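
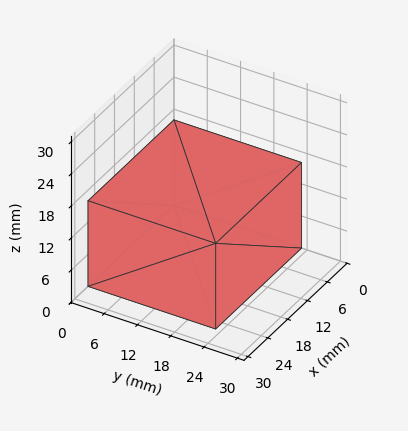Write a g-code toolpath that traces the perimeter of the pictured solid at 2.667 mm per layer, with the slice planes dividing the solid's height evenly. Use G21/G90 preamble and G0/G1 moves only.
Reading the render: the shape is a rectangular box, roughly 26 × 23 mm footprint and 16 mm tall (dimensions read to the nearest mm from the axis ticks). For the g-code, the solid's height is divided into equal slices at the stated Δz and each level perimeter traced with G1 moves after a G0 lift.

; perimeter-only toolpath
G21 ; units = mm
G90 ; absolute positioning
G28 ; home
; layer 1
G0 Z2.667
G0 X0.000 Y0.000
G1 X26.000 Y0.000
G1 X26.000 Y23.000
G1 X0.000 Y23.000
G1 X0.000 Y0.000
; layer 2
G0 Z5.333
G0 X0.000 Y0.000
G1 X26.000 Y0.000
G1 X26.000 Y23.000
G1 X0.000 Y23.000
G1 X0.000 Y0.000
; layer 3
G0 Z8.000
G0 X0.000 Y0.000
G1 X26.000 Y0.000
G1 X26.000 Y23.000
G1 X0.000 Y23.000
G1 X0.000 Y0.000
; layer 4
G0 Z10.667
G0 X0.000 Y0.000
G1 X26.000 Y0.000
G1 X26.000 Y23.000
G1 X0.000 Y23.000
G1 X0.000 Y0.000
; layer 5
G0 Z13.333
G0 X0.000 Y0.000
G1 X26.000 Y0.000
G1 X26.000 Y23.000
G1 X0.000 Y23.000
G1 X0.000 Y0.000
; layer 6
G0 Z16.000
G0 X0.000 Y0.000
G1 X26.000 Y0.000
G1 X26.000 Y23.000
G1 X0.000 Y23.000
G1 X0.000 Y0.000
M2 ; end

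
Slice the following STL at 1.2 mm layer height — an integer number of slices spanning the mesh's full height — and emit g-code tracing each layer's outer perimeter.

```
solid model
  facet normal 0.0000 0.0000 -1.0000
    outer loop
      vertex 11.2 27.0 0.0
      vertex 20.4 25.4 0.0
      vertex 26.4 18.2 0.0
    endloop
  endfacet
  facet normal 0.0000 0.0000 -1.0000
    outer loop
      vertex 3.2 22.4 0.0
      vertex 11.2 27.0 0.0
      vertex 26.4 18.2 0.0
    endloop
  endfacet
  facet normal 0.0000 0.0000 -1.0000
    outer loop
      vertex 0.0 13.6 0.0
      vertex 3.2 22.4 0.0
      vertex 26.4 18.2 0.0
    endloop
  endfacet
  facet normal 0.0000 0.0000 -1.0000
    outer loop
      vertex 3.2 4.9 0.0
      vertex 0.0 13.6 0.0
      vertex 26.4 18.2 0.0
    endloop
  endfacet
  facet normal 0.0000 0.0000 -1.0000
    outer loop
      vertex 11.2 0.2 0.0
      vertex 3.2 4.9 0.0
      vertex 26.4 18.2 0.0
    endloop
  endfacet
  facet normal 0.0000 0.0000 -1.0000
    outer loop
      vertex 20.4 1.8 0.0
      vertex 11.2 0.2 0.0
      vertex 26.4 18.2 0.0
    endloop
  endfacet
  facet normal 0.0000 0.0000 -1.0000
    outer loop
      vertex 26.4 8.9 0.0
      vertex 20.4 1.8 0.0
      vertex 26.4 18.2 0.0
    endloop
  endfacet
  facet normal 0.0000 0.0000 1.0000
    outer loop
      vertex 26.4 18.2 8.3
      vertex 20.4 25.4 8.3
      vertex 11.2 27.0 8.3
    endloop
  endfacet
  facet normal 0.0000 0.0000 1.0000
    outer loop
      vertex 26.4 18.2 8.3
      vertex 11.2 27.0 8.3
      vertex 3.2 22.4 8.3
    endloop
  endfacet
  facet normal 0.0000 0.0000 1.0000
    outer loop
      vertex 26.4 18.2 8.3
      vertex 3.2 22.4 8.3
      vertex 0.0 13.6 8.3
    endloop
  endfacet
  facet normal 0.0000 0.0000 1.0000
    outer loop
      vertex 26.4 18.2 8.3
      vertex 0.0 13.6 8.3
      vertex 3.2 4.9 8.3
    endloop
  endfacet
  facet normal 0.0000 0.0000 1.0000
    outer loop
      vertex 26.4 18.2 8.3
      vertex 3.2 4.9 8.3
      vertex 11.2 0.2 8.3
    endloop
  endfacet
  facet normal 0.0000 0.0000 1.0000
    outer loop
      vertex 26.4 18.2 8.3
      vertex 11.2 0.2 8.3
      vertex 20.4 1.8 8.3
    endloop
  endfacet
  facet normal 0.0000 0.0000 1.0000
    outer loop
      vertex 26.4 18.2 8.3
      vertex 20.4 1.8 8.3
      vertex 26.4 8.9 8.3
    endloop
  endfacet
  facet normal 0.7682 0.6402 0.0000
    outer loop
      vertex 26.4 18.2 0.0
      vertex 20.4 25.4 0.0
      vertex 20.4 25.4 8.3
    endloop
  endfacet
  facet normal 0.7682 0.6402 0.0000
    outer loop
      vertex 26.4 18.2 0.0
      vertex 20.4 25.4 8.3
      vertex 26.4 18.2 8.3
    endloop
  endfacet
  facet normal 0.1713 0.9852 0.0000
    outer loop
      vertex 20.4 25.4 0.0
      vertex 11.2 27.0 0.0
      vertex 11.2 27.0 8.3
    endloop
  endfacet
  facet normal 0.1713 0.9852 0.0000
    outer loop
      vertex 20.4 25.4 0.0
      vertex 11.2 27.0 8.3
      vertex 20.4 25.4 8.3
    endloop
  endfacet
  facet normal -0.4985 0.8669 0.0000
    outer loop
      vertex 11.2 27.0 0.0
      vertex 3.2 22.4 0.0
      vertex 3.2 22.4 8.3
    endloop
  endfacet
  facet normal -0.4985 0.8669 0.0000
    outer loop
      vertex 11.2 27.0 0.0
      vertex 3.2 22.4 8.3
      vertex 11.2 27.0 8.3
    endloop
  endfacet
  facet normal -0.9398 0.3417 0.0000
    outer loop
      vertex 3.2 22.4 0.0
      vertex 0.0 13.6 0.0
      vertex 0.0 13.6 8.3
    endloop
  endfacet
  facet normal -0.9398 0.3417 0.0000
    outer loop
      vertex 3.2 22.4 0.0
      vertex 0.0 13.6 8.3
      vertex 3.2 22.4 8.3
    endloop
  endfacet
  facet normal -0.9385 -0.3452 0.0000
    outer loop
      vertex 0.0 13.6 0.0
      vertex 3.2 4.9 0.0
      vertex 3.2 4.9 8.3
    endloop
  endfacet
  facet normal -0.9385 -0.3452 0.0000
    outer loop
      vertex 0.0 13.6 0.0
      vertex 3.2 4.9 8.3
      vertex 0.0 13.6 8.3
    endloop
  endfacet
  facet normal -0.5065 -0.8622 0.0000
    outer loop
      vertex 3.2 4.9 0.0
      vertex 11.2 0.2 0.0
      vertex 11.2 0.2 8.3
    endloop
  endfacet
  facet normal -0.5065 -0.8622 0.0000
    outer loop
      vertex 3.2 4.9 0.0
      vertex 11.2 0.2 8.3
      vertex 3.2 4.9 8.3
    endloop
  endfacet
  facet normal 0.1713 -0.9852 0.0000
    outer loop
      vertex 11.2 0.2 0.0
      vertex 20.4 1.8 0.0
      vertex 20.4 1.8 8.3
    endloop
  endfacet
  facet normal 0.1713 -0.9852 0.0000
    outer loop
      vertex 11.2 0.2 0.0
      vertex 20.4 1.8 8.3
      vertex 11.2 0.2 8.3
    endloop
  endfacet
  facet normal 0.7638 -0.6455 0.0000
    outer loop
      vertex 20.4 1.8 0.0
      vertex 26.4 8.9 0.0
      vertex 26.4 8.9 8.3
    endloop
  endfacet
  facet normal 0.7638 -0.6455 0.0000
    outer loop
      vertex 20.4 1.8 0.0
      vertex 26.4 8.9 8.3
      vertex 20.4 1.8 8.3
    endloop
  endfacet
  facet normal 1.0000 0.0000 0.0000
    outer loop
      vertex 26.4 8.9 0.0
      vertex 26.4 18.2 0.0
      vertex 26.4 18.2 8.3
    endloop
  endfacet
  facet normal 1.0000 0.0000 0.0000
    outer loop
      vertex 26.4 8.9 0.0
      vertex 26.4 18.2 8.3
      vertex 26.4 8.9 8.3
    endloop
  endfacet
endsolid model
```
; perimeter-only toolpath
G21 ; units = mm
G90 ; absolute positioning
G28 ; home
; layer 1
G0 Z1.2
G0 X26.4 Y18.2
G1 X20.4 Y25.4
G1 X11.2 Y27.0
G1 X3.2 Y22.4
G1 X0.0 Y13.6
G1 X3.2 Y4.9
G1 X11.2 Y0.2
G1 X20.4 Y1.8
G1 X26.4 Y8.9
G1 X26.4 Y18.2
; layer 2
G0 Z2.4
G0 X26.4 Y18.2
G1 X20.4 Y25.4
G1 X11.2 Y27.0
G1 X3.2 Y22.4
G1 X0.0 Y13.6
G1 X3.2 Y4.9
G1 X11.2 Y0.2
G1 X20.4 Y1.8
G1 X26.4 Y8.9
G1 X26.4 Y18.2
; layer 3
G0 Z3.6
G0 X26.4 Y18.2
G1 X20.4 Y25.4
G1 X11.2 Y27.0
G1 X3.2 Y22.4
G1 X0.0 Y13.6
G1 X3.2 Y4.9
G1 X11.2 Y0.2
G1 X20.4 Y1.8
G1 X26.4 Y8.9
G1 X26.4 Y18.2
; layer 4
G0 Z4.7
G0 X26.4 Y18.2
G1 X20.4 Y25.4
G1 X11.2 Y27.0
G1 X3.2 Y22.4
G1 X0.0 Y13.6
G1 X3.2 Y4.9
G1 X11.2 Y0.2
G1 X20.4 Y1.8
G1 X26.4 Y8.9
G1 X26.4 Y18.2
; layer 5
G0 Z5.9
G0 X26.4 Y18.2
G1 X20.4 Y25.4
G1 X11.2 Y27.0
G1 X3.2 Y22.4
G1 X0.0 Y13.6
G1 X3.2 Y4.9
G1 X11.2 Y0.2
G1 X20.4 Y1.8
G1 X26.4 Y8.9
G1 X26.4 Y18.2
; layer 6
G0 Z7.1
G0 X26.4 Y18.2
G1 X20.4 Y25.4
G1 X11.2 Y27.0
G1 X3.2 Y22.4
G1 X0.0 Y13.6
G1 X3.2 Y4.9
G1 X11.2 Y0.2
G1 X20.4 Y1.8
G1 X26.4 Y8.9
G1 X26.4 Y18.2
; layer 7
G0 Z8.3
G0 X26.4 Y18.2
G1 X20.4 Y25.4
G1 X11.2 Y27.0
G1 X3.2 Y22.4
G1 X0.0 Y13.6
G1 X3.2 Y4.9
G1 X11.2 Y0.2
G1 X20.4 Y1.8
G1 X26.4 Y8.9
G1 X26.4 Y18.2
M2 ; end

The solid is a regular 9-sided prism (a cylinder approximated with 9 flat sides), circumscribed radius ≈ 13.6 mm, height ≈ 8.3 mm. Slicing at Δz = 1.2 mm — 7 equal slices spanning the solid's height, so layer i sits at z = i·h/7 — gives 7 non-empty perimeters. Each is a 9-segment closed polygon; G0 lifts to the layer z and rapids to the start vertex, then G1 traces the edges.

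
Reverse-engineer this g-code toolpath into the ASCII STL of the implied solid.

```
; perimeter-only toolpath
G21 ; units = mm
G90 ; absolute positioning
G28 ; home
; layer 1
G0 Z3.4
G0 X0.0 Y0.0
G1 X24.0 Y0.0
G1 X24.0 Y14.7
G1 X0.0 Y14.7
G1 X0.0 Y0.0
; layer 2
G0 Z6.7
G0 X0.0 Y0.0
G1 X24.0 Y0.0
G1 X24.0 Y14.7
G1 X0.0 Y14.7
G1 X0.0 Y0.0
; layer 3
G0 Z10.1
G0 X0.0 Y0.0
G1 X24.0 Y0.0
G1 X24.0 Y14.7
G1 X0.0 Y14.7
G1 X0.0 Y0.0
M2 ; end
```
solid part
  facet normal 0.0000 0.0000 -1.0000
    outer loop
      vertex 24.0 14.7 0.0
      vertex 24.0 0.0 0.0
      vertex 0.0 0.0 0.0
    endloop
  endfacet
  facet normal 0.0000 0.0000 -1.0000
    outer loop
      vertex 0.0 14.7 0.0
      vertex 24.0 14.7 0.0
      vertex 0.0 0.0 0.0
    endloop
  endfacet
  facet normal 0.0000 0.0000 1.0000
    outer loop
      vertex 0.0 0.0 10.1
      vertex 24.0 0.0 10.1
      vertex 24.0 14.7 10.1
    endloop
  endfacet
  facet normal 0.0000 0.0000 1.0000
    outer loop
      vertex 0.0 0.0 10.1
      vertex 24.0 14.7 10.1
      vertex 0.0 14.7 10.1
    endloop
  endfacet
  facet normal 0.0000 -1.0000 0.0000
    outer loop
      vertex 0.0 0.0 0.0
      vertex 24.0 0.0 0.0
      vertex 24.0 0.0 10.1
    endloop
  endfacet
  facet normal 0.0000 -1.0000 0.0000
    outer loop
      vertex 0.0 0.0 0.0
      vertex 24.0 0.0 10.1
      vertex 0.0 0.0 10.1
    endloop
  endfacet
  facet normal 0.0000 1.0000 0.0000
    outer loop
      vertex 24.0 14.7 10.1
      vertex 24.0 14.7 0.0
      vertex 0.0 14.7 0.0
    endloop
  endfacet
  facet normal 0.0000 1.0000 0.0000
    outer loop
      vertex 0.0 14.7 10.1
      vertex 24.0 14.7 10.1
      vertex 0.0 14.7 0.0
    endloop
  endfacet
  facet normal -1.0000 0.0000 0.0000
    outer loop
      vertex 0.0 14.7 10.1
      vertex 0.0 14.7 0.0
      vertex 0.0 0.0 0.0
    endloop
  endfacet
  facet normal -1.0000 0.0000 0.0000
    outer loop
      vertex 0.0 0.0 10.1
      vertex 0.0 14.7 10.1
      vertex 0.0 0.0 0.0
    endloop
  endfacet
  facet normal 1.0000 0.0000 0.0000
    outer loop
      vertex 24.0 0.0 0.0
      vertex 24.0 14.7 0.0
      vertex 24.0 14.7 10.1
    endloop
  endfacet
  facet normal 1.0000 0.0000 0.0000
    outer loop
      vertex 24.0 0.0 0.0
      vertex 24.0 14.7 10.1
      vertex 24.0 0.0 10.1
    endloop
  endfacet
endsolid part

The G0 Z moves step by Δz≈3.4 mm. Every layer's G1 loop is the same polygon, so the solid is a straight extrusion of it from z=0 to z≈10.1. Closing with flat bottom and top caps and triangulating gives 12 facets — a rectangular box, roughly 24 × 14.7 mm footprint and 10.1 mm tall.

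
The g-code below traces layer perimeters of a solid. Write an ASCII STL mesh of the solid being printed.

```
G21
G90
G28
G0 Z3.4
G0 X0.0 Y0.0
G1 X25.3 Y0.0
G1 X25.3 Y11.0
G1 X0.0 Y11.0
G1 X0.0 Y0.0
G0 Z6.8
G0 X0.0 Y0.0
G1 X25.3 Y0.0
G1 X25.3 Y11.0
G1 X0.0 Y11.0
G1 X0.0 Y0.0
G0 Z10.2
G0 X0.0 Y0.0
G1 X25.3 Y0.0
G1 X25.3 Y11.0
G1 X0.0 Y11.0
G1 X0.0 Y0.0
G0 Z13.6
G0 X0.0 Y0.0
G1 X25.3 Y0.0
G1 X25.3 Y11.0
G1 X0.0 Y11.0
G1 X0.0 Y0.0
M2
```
solid part
  facet normal 0.0000 0.0000 -1.0000
    outer loop
      vertex 25.3 11.0 0.0
      vertex 25.3 0.0 0.0
      vertex 0.0 0.0 0.0
    endloop
  endfacet
  facet normal 0.0000 0.0000 -1.0000
    outer loop
      vertex 0.0 11.0 0.0
      vertex 25.3 11.0 0.0
      vertex 0.0 0.0 0.0
    endloop
  endfacet
  facet normal 0.0000 0.0000 1.0000
    outer loop
      vertex 0.0 0.0 13.6
      vertex 25.3 0.0 13.6
      vertex 25.3 11.0 13.6
    endloop
  endfacet
  facet normal 0.0000 0.0000 1.0000
    outer loop
      vertex 0.0 0.0 13.6
      vertex 25.3 11.0 13.6
      vertex 0.0 11.0 13.6
    endloop
  endfacet
  facet normal 0.0000 -1.0000 0.0000
    outer loop
      vertex 0.0 0.0 0.0
      vertex 25.3 0.0 0.0
      vertex 25.3 0.0 13.6
    endloop
  endfacet
  facet normal 0.0000 -1.0000 0.0000
    outer loop
      vertex 0.0 0.0 0.0
      vertex 25.3 0.0 13.6
      vertex 0.0 0.0 13.6
    endloop
  endfacet
  facet normal 0.0000 1.0000 0.0000
    outer loop
      vertex 25.3 11.0 13.6
      vertex 25.3 11.0 0.0
      vertex 0.0 11.0 0.0
    endloop
  endfacet
  facet normal 0.0000 1.0000 0.0000
    outer loop
      vertex 0.0 11.0 13.6
      vertex 25.3 11.0 13.6
      vertex 0.0 11.0 0.0
    endloop
  endfacet
  facet normal -1.0000 0.0000 0.0000
    outer loop
      vertex 0.0 11.0 13.6
      vertex 0.0 11.0 0.0
      vertex 0.0 0.0 0.0
    endloop
  endfacet
  facet normal -1.0000 0.0000 0.0000
    outer loop
      vertex 0.0 0.0 13.6
      vertex 0.0 11.0 13.6
      vertex 0.0 0.0 0.0
    endloop
  endfacet
  facet normal 1.0000 0.0000 0.0000
    outer loop
      vertex 25.3 0.0 0.0
      vertex 25.3 11.0 0.0
      vertex 25.3 11.0 13.6
    endloop
  endfacet
  facet normal 1.0000 0.0000 0.0000
    outer loop
      vertex 25.3 0.0 0.0
      vertex 25.3 11.0 13.6
      vertex 25.3 0.0 13.6
    endloop
  endfacet
endsolid part

The G0 Z moves step by Δz≈3.4 mm. Every layer's G1 loop is the same polygon, so the solid is a straight extrusion of it from z=0 to z≈13.6. Closing with flat bottom and top caps and triangulating gives 12 facets — a rectangular box, roughly 25.3 × 11 mm footprint and 13.6 mm tall.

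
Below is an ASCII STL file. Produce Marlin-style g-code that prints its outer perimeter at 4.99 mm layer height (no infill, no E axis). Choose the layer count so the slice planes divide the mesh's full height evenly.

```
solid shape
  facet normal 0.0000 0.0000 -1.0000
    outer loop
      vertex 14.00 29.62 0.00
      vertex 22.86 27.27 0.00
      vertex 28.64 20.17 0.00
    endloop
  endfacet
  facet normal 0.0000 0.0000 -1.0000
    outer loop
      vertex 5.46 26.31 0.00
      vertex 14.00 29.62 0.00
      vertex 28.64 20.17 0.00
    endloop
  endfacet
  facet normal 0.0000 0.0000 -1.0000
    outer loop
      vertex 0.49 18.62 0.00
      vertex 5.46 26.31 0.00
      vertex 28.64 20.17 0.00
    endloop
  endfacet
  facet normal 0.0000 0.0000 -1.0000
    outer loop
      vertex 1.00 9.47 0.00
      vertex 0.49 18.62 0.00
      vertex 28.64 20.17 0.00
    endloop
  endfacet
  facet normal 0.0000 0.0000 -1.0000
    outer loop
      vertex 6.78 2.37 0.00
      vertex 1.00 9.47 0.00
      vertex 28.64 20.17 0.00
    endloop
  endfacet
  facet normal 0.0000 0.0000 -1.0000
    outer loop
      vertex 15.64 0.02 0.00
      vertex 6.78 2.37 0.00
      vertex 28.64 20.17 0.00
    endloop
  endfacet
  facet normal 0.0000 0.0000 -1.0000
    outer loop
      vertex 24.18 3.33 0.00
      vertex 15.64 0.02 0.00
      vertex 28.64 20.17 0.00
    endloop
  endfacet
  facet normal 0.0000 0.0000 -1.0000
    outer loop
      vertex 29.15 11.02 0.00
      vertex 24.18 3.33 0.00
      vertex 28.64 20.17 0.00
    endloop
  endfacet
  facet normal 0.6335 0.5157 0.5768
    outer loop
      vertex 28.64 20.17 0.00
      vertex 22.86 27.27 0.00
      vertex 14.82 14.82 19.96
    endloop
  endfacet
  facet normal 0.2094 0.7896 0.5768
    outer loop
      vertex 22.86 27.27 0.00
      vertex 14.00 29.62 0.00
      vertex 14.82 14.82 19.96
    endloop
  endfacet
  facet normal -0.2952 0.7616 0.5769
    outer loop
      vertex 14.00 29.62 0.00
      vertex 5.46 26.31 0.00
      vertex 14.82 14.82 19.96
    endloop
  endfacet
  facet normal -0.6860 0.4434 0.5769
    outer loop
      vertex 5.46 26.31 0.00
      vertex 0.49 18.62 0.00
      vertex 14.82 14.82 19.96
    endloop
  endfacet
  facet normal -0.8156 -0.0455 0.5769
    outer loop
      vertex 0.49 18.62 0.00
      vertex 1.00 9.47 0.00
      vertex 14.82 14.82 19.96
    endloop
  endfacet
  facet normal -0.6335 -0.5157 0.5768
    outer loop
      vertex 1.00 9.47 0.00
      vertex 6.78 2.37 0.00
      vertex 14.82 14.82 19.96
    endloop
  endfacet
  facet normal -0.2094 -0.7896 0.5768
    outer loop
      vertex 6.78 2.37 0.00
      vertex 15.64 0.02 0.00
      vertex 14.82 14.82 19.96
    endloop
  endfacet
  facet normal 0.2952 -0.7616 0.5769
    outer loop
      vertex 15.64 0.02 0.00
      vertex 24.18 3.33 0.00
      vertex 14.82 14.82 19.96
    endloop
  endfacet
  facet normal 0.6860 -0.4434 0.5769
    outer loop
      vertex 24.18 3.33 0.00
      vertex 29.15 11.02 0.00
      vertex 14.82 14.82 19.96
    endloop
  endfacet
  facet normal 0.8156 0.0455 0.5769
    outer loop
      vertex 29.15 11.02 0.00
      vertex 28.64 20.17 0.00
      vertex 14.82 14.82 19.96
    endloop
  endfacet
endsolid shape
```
; perimeter-only toolpath
G21 ; units = mm
G90 ; absolute positioning
G28 ; home
; layer 1
G0 Z4.99
G0 X25.19 Y18.83
G1 X20.85 Y24.16
G1 X14.21 Y25.92
G1 X7.80 Y23.44
G1 X4.07 Y17.67
G1 X4.46 Y10.81
G1 X8.79 Y5.48
G1 X15.44 Y3.72
G1 X21.84 Y6.20
G1 X25.57 Y11.97
G1 X25.19 Y18.83
; layer 2
G0 Z9.98
G0 X21.73 Y17.50
G1 X18.84 Y21.05
G1 X14.41 Y22.22
G1 X10.14 Y20.56
G1 X7.66 Y16.72
G1 X7.91 Y12.14
G1 X10.80 Y8.60
G1 X15.23 Y7.42
G1 X19.50 Y9.07
G1 X21.98 Y12.92
G1 X21.73 Y17.50
; layer 3
G0 Z14.97
G0 X18.27 Y16.16
G1 X16.83 Y17.93
G1 X14.62 Y18.52
G1 X12.48 Y17.69
G1 X11.24 Y15.77
G1 X11.37 Y13.48
G1 X12.81 Y11.71
G1 X15.03 Y11.12
G1 X17.16 Y11.95
G1 X18.40 Y13.87
G1 X18.27 Y16.16
M2 ; end

The solid is a regular 10-sided pyramid, base circumscribed radius ≈ 14.8 mm, apex at z ≈ 20 mm. Slicing at Δz = 4.99 mm — 4 equal slices spanning the solid's height, so layer i sits at z = i·h/4 — gives 3 non-empty perimeters. Each is a 10-segment closed polygon; G0 lifts to the layer z and rapids to the start vertex, then G1 traces the edges. The cross-section shrinks linearly with z (the slice at the apex is degenerate and omitted).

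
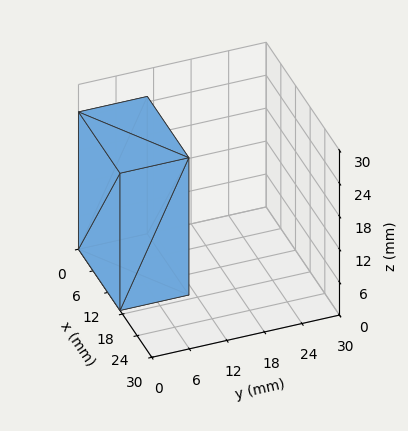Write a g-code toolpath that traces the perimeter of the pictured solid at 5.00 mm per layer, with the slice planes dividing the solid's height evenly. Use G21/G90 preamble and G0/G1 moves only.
Reading the render: the shape is a rectangular box, roughly 17 × 11 mm footprint and 25 mm tall (dimensions read to the nearest mm from the axis ticks). For the g-code, the solid's height is divided into equal slices at the stated Δz and each level perimeter traced with G1 moves after a G0 lift.

; perimeter-only toolpath
G21 ; units = mm
G90 ; absolute positioning
G28 ; home
; layer 1
G0 Z5.00
G0 X0.00 Y0.00
G1 X17.00 Y0.00
G1 X17.00 Y11.00
G1 X0.00 Y11.00
G1 X0.00 Y0.00
; layer 2
G0 Z10.00
G0 X0.00 Y0.00
G1 X17.00 Y0.00
G1 X17.00 Y11.00
G1 X0.00 Y11.00
G1 X0.00 Y0.00
; layer 3
G0 Z15.00
G0 X0.00 Y0.00
G1 X17.00 Y0.00
G1 X17.00 Y11.00
G1 X0.00 Y11.00
G1 X0.00 Y0.00
; layer 4
G0 Z20.00
G0 X0.00 Y0.00
G1 X17.00 Y0.00
G1 X17.00 Y11.00
G1 X0.00 Y11.00
G1 X0.00 Y0.00
; layer 5
G0 Z25.00
G0 X0.00 Y0.00
G1 X17.00 Y0.00
G1 X17.00 Y11.00
G1 X0.00 Y11.00
G1 X0.00 Y0.00
M2 ; end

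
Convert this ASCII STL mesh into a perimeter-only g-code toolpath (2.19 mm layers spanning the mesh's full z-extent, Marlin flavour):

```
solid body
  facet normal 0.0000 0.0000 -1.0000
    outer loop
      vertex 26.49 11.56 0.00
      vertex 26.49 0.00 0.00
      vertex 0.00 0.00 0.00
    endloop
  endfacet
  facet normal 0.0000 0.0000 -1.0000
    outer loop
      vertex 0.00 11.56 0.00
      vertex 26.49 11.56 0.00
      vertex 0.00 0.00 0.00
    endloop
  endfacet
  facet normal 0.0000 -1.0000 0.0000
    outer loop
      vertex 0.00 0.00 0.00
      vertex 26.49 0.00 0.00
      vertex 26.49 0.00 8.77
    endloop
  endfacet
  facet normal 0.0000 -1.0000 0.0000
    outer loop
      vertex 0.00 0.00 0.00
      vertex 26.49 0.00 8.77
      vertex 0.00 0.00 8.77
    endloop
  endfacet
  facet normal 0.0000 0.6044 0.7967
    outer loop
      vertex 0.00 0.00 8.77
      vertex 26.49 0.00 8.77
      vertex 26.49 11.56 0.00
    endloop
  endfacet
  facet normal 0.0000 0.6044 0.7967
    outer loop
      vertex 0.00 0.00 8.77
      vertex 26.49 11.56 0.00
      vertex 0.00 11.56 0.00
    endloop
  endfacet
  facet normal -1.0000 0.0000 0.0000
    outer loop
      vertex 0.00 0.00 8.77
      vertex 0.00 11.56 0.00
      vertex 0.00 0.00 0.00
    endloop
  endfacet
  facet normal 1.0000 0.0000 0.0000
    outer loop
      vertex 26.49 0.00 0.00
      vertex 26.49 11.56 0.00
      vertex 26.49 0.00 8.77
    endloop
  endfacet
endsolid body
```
; perimeter-only toolpath
G21 ; units = mm
G90 ; absolute positioning
G28 ; home
; layer 1
G0 Z2.19
G0 X0.00 Y0.00
G1 X26.49 Y0.00
G1 X26.49 Y8.67
G1 X0.00 Y8.67
G1 X0.00 Y0.00
; layer 2
G0 Z4.38
G0 X0.00 Y0.00
G1 X26.49 Y0.00
G1 X26.49 Y5.78
G1 X0.00 Y5.78
G1 X0.00 Y0.00
; layer 3
G0 Z6.58
G0 X0.00 Y0.00
G1 X26.49 Y0.00
G1 X26.49 Y2.89
G1 X0.00 Y2.89
G1 X0.00 Y0.00
M2 ; end

The solid is a wedge (ramp): 26.5 × 11.6 mm base, rising to 8.77 mm along the y=0 edge and sloping linearly to z=0 at y=11.6. Slicing at Δz = 2.19 mm — 4 equal slices spanning the solid's height, so layer i sits at z = i·h/4 — gives 3 non-empty perimeters. Each is a 4-segment closed polygon; G0 lifts to the layer z and rapids to the start vertex, then G1 traces the edges. The cross-section shrinks linearly with z (the slice at the apex is degenerate and omitted).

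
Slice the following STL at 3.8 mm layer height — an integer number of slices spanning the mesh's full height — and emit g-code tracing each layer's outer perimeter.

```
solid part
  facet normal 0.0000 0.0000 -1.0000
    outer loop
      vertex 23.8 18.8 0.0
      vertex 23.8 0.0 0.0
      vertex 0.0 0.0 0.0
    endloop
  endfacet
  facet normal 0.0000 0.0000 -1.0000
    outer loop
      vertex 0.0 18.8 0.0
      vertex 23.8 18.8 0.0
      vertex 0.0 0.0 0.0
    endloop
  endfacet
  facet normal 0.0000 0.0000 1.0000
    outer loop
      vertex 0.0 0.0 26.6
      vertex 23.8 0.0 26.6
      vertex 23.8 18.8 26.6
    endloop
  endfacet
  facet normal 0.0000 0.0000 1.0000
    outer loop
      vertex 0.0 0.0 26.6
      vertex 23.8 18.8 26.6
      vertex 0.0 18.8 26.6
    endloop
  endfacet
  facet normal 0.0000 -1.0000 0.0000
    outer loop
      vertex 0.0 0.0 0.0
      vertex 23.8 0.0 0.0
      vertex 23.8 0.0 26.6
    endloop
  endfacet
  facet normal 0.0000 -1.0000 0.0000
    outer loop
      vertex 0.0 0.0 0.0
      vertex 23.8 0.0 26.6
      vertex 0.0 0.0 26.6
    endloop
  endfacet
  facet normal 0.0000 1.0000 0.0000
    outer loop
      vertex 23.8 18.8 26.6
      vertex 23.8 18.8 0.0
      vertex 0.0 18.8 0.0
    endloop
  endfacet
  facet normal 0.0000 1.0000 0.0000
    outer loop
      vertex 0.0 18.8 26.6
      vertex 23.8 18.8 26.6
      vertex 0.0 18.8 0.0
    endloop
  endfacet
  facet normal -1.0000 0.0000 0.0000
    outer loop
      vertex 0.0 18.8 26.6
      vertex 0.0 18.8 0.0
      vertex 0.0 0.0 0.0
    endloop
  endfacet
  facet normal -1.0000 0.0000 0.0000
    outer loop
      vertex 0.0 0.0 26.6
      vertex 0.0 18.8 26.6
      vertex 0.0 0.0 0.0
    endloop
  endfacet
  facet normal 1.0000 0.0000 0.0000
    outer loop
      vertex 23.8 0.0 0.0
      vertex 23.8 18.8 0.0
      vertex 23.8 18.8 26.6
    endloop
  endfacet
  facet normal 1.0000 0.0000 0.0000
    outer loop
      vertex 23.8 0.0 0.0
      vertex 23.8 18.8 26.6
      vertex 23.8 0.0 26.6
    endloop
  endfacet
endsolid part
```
; perimeter-only toolpath
G21 ; units = mm
G90 ; absolute positioning
G28 ; home
; layer 1
G0 Z3.8
G0 X0.0 Y0.0
G1 X23.8 Y0.0
G1 X23.8 Y18.8
G1 X0.0 Y18.8
G1 X0.0 Y0.0
; layer 2
G0 Z7.6
G0 X0.0 Y0.0
G1 X23.8 Y0.0
G1 X23.8 Y18.8
G1 X0.0 Y18.8
G1 X0.0 Y0.0
; layer 3
G0 Z11.4
G0 X0.0 Y0.0
G1 X23.8 Y0.0
G1 X23.8 Y18.8
G1 X0.0 Y18.8
G1 X0.0 Y0.0
; layer 4
G0 Z15.2
G0 X0.0 Y0.0
G1 X23.8 Y0.0
G1 X23.8 Y18.8
G1 X0.0 Y18.8
G1 X0.0 Y0.0
; layer 5
G0 Z19.0
G0 X0.0 Y0.0
G1 X23.8 Y0.0
G1 X23.8 Y18.8
G1 X0.0 Y18.8
G1 X0.0 Y0.0
; layer 6
G0 Z22.8
G0 X0.0 Y0.0
G1 X23.8 Y0.0
G1 X23.8 Y18.8
G1 X0.0 Y18.8
G1 X0.0 Y0.0
; layer 7
G0 Z26.6
G0 X0.0 Y0.0
G1 X23.8 Y0.0
G1 X23.8 Y18.8
G1 X0.0 Y18.8
G1 X0.0 Y0.0
M2 ; end

The solid is a rectangular box, roughly 23.8 × 18.8 mm footprint and 26.6 mm tall. Slicing at Δz = 3.8 mm — 7 equal slices spanning the solid's height, so layer i sits at z = i·h/7 — gives 7 non-empty perimeters. Each is a 4-segment closed polygon; G0 lifts to the layer z and rapids to the start vertex, then G1 traces the edges.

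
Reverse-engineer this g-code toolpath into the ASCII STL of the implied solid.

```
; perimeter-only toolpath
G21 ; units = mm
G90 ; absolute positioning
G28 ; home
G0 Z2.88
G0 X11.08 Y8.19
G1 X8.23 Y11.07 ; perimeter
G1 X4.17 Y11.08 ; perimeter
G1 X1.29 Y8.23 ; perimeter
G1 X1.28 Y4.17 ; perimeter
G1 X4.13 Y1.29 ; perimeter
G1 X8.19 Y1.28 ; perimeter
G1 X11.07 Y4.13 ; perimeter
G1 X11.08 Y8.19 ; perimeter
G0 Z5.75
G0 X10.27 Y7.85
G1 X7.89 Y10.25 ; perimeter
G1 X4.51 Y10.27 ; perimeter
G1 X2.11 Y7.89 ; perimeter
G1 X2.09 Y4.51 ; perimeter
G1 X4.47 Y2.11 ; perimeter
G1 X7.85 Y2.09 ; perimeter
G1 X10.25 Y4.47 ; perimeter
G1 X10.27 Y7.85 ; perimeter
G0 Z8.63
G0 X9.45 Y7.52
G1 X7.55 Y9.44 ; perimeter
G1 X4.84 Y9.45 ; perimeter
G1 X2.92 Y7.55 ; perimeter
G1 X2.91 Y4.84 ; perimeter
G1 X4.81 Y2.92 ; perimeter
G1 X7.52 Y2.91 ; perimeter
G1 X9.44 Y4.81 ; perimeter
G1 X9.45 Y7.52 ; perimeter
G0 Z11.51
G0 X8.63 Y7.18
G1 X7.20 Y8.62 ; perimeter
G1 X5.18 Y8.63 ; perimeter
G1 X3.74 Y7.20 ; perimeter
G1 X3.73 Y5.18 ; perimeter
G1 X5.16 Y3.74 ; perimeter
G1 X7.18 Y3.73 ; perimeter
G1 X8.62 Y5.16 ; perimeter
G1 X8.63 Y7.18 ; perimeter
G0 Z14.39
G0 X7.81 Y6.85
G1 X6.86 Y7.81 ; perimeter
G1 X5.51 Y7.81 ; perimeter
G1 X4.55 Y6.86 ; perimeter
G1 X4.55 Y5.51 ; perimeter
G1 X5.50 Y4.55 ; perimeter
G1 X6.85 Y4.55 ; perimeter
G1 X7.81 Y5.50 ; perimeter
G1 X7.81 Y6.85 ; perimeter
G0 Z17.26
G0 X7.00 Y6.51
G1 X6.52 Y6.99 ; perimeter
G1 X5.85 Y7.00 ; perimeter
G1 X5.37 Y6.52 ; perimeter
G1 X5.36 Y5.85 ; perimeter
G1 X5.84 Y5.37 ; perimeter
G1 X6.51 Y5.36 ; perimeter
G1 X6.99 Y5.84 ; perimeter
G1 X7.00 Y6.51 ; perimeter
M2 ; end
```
solid part
  facet normal 0.0000 0.0000 -1.0000
    outer loop
      vertex 3.84 11.90 0.00
      vertex 8.57 11.88 0.00
      vertex 11.90 8.52 0.00
    endloop
  endfacet
  facet normal 0.0000 0.0000 -1.0000
    outer loop
      vertex 0.48 8.57 0.00
      vertex 3.84 11.90 0.00
      vertex 11.90 8.52 0.00
    endloop
  endfacet
  facet normal 0.0000 0.0000 -1.0000
    outer loop
      vertex 0.46 3.84 0.00
      vertex 0.48 8.57 0.00
      vertex 11.90 8.52 0.00
    endloop
  endfacet
  facet normal 0.0000 0.0000 -1.0000
    outer loop
      vertex 3.79 0.48 0.00
      vertex 0.46 3.84 0.00
      vertex 11.90 8.52 0.00
    endloop
  endfacet
  facet normal 0.0000 0.0000 -1.0000
    outer loop
      vertex 8.52 0.46 0.00
      vertex 3.79 0.48 0.00
      vertex 11.90 8.52 0.00
    endloop
  endfacet
  facet normal 0.0000 0.0000 -1.0000
    outer loop
      vertex 11.88 3.79 0.00
      vertex 8.52 0.46 0.00
      vertex 11.90 8.52 0.00
    endloop
  endfacet
  facet normal 0.6833 0.6772 0.2728
    outer loop
      vertex 11.90 8.52 0.00
      vertex 8.57 11.88 0.00
      vertex 6.18 6.18 20.14
    endloop
  endfacet
  facet normal 0.0041 0.9621 0.2728
    outer loop
      vertex 8.57 11.88 0.00
      vertex 3.84 11.90 0.00
      vertex 6.18 6.18 20.14
    endloop
  endfacet
  facet normal -0.6772 0.6833 0.2728
    outer loop
      vertex 3.84 11.90 0.00
      vertex 0.48 8.57 0.00
      vertex 6.18 6.18 20.14
    endloop
  endfacet
  facet normal -0.9621 0.0041 0.2728
    outer loop
      vertex 0.48 8.57 0.00
      vertex 0.46 3.84 0.00
      vertex 6.18 6.18 20.14
    endloop
  endfacet
  facet normal -0.6833 -0.6772 0.2728
    outer loop
      vertex 0.46 3.84 0.00
      vertex 3.79 0.48 0.00
      vertex 6.18 6.18 20.14
    endloop
  endfacet
  facet normal -0.0041 -0.9621 0.2728
    outer loop
      vertex 3.79 0.48 0.00
      vertex 8.52 0.46 0.00
      vertex 6.18 6.18 20.14
    endloop
  endfacet
  facet normal 0.6772 -0.6833 0.2728
    outer loop
      vertex 8.52 0.46 0.00
      vertex 11.88 3.79 0.00
      vertex 6.18 6.18 20.14
    endloop
  endfacet
  facet normal 0.9621 -0.0041 0.2728
    outer loop
      vertex 11.88 3.79 0.00
      vertex 11.90 8.52 0.00
      vertex 6.18 6.18 20.14
    endloop
  endfacet
endsolid part

The G0 Z moves step by Δz≈2.88 mm. The G1 loops shrink linearly with z, so the solid tapers from its base footprint up to z≈20.1. Closing with a flat bottom cap and the tapered top and triangulating gives 14 facets — a regular 8-sided pyramid, base circumscribed radius ≈ 6.18 mm, apex at z ≈ 20.1 mm.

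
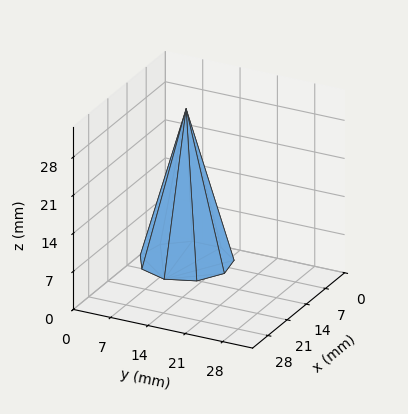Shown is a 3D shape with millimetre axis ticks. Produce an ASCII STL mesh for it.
Reading the render: the shape is a regular 9-sided pyramid, base circumscribed radius ≈ 8 mm, apex at z ≈ 28 mm (dimensions read to the nearest mm from the axis ticks). For the STL, each face is triangulated and given an outward normal.

solid part
  facet normal 0.0000 0.0000 -1.0000
    outer loop
      vertex 9.389 15.878 0.000
      vertex 14.128 13.142 0.000
      vertex 16.000 8.000 0.000
    endloop
  endfacet
  facet normal 0.0000 0.0000 -1.0000
    outer loop
      vertex 4.000 14.928 0.000
      vertex 9.389 15.878 0.000
      vertex 16.000 8.000 0.000
    endloop
  endfacet
  facet normal 0.0000 0.0000 -1.0000
    outer loop
      vertex 0.482 10.736 0.000
      vertex 4.000 14.928 0.000
      vertex 16.000 8.000 0.000
    endloop
  endfacet
  facet normal 0.0000 0.0000 -1.0000
    outer loop
      vertex 0.482 5.264 0.000
      vertex 0.482 10.736 0.000
      vertex 16.000 8.000 0.000
    endloop
  endfacet
  facet normal 0.0000 0.0000 -1.0000
    outer loop
      vertex 4.000 1.072 0.000
      vertex 0.482 5.264 0.000
      vertex 16.000 8.000 0.000
    endloop
  endfacet
  facet normal 0.0000 0.0000 -1.0000
    outer loop
      vertex 9.389 0.122 0.000
      vertex 4.000 1.072 0.000
      vertex 16.000 8.000 0.000
    endloop
  endfacet
  facet normal 0.0000 0.0000 -1.0000
    outer loop
      vertex 14.128 2.858 0.000
      vertex 9.389 0.122 0.000
      vertex 16.000 8.000 0.000
    endloop
  endfacet
  facet normal 0.9075 0.3304 0.2593
    outer loop
      vertex 16.000 8.000 0.000
      vertex 14.128 13.142 0.000
      vertex 8.000 8.000 28.000
    endloop
  endfacet
  facet normal 0.4829 0.8364 0.2593
    outer loop
      vertex 14.128 13.142 0.000
      vertex 9.389 15.878 0.000
      vertex 8.000 8.000 28.000
    endloop
  endfacet
  facet normal -0.1677 0.9511 0.2593
    outer loop
      vertex 9.389 15.878 0.000
      vertex 4.000 14.928 0.000
      vertex 8.000 8.000 28.000
    endloop
  endfacet
  facet normal -0.7398 0.6209 0.2593
    outer loop
      vertex 4.000 14.928 0.000
      vertex 0.482 10.736 0.000
      vertex 8.000 8.000 28.000
    endloop
  endfacet
  facet normal -0.9658 0.0000 0.2593
    outer loop
      vertex 0.482 10.736 0.000
      vertex 0.482 5.264 0.000
      vertex 8.000 8.000 28.000
    endloop
  endfacet
  facet normal -0.7398 -0.6209 0.2593
    outer loop
      vertex 0.482 5.264 0.000
      vertex 4.000 1.072 0.000
      vertex 8.000 8.000 28.000
    endloop
  endfacet
  facet normal -0.1677 -0.9511 0.2593
    outer loop
      vertex 4.000 1.072 0.000
      vertex 9.389 0.122 0.000
      vertex 8.000 8.000 28.000
    endloop
  endfacet
  facet normal 0.4829 -0.8364 0.2593
    outer loop
      vertex 9.389 0.122 0.000
      vertex 14.128 2.858 0.000
      vertex 8.000 8.000 28.000
    endloop
  endfacet
  facet normal 0.9075 -0.3304 0.2593
    outer loop
      vertex 14.128 2.858 0.000
      vertex 16.000 8.000 0.000
      vertex 8.000 8.000 28.000
    endloop
  endfacet
endsolid part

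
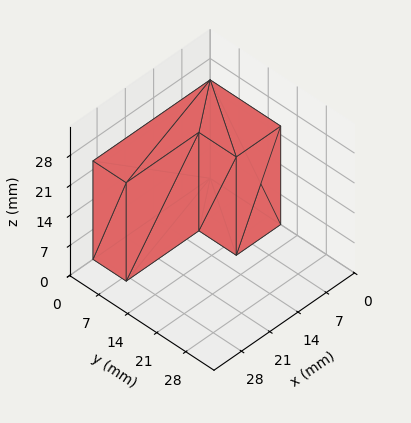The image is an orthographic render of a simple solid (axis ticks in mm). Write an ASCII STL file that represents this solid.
Reading the render: the shape is an L-shaped prism: outer 29 × 17 mm, arm thicknesses ≈ 8 mm (horizontal) and 11 mm (vertical), extruded 23 mm in z (dimensions read to the nearest mm from the axis ticks). For the STL, each face is triangulated and given an outward normal.

solid part
  facet normal 0.0000 0.0000 -1.0000
    outer loop
      vertex 29.00 8.00 0.00
      vertex 29.00 0.00 0.00
      vertex 0.00 0.00 0.00
    endloop
  endfacet
  facet normal 0.0000 0.0000 -1.0000
    outer loop
      vertex 11.00 8.00 0.00
      vertex 29.00 8.00 0.00
      vertex 0.00 0.00 0.00
    endloop
  endfacet
  facet normal 0.0000 0.0000 -1.0000
    outer loop
      vertex 11.00 17.00 0.00
      vertex 11.00 8.00 0.00
      vertex 0.00 0.00 0.00
    endloop
  endfacet
  facet normal 0.0000 0.0000 -1.0000
    outer loop
      vertex 0.00 17.00 0.00
      vertex 11.00 17.00 0.00
      vertex 0.00 0.00 0.00
    endloop
  endfacet
  facet normal 0.0000 0.0000 1.0000
    outer loop
      vertex 0.00 0.00 23.00
      vertex 29.00 0.00 23.00
      vertex 29.00 8.00 23.00
    endloop
  endfacet
  facet normal 0.0000 0.0000 1.0000
    outer loop
      vertex 0.00 0.00 23.00
      vertex 29.00 8.00 23.00
      vertex 11.00 8.00 23.00
    endloop
  endfacet
  facet normal 0.0000 0.0000 1.0000
    outer loop
      vertex 0.00 0.00 23.00
      vertex 11.00 8.00 23.00
      vertex 11.00 17.00 23.00
    endloop
  endfacet
  facet normal 0.0000 0.0000 1.0000
    outer loop
      vertex 0.00 0.00 23.00
      vertex 11.00 17.00 23.00
      vertex 0.00 17.00 23.00
    endloop
  endfacet
  facet normal 0.0000 -1.0000 0.0000
    outer loop
      vertex 0.00 0.00 0.00
      vertex 29.00 0.00 0.00
      vertex 29.00 0.00 23.00
    endloop
  endfacet
  facet normal 0.0000 -1.0000 0.0000
    outer loop
      vertex 0.00 0.00 0.00
      vertex 29.00 0.00 23.00
      vertex 0.00 0.00 23.00
    endloop
  endfacet
  facet normal 1.0000 0.0000 0.0000
    outer loop
      vertex 29.00 0.00 0.00
      vertex 29.00 8.00 0.00
      vertex 29.00 8.00 23.00
    endloop
  endfacet
  facet normal 1.0000 0.0000 0.0000
    outer loop
      vertex 29.00 0.00 0.00
      vertex 29.00 8.00 23.00
      vertex 29.00 0.00 23.00
    endloop
  endfacet
  facet normal 0.0000 1.0000 0.0000
    outer loop
      vertex 29.00 8.00 0.00
      vertex 11.00 8.00 0.00
      vertex 11.00 8.00 23.00
    endloop
  endfacet
  facet normal 0.0000 1.0000 0.0000
    outer loop
      vertex 29.00 8.00 0.00
      vertex 11.00 8.00 23.00
      vertex 29.00 8.00 23.00
    endloop
  endfacet
  facet normal 1.0000 0.0000 0.0000
    outer loop
      vertex 11.00 8.00 0.00
      vertex 11.00 17.00 0.00
      vertex 11.00 17.00 23.00
    endloop
  endfacet
  facet normal 1.0000 0.0000 0.0000
    outer loop
      vertex 11.00 8.00 0.00
      vertex 11.00 17.00 23.00
      vertex 11.00 8.00 23.00
    endloop
  endfacet
  facet normal 0.0000 1.0000 0.0000
    outer loop
      vertex 11.00 17.00 0.00
      vertex 0.00 17.00 0.00
      vertex 0.00 17.00 23.00
    endloop
  endfacet
  facet normal 0.0000 1.0000 0.0000
    outer loop
      vertex 11.00 17.00 0.00
      vertex 0.00 17.00 23.00
      vertex 11.00 17.00 23.00
    endloop
  endfacet
  facet normal -1.0000 0.0000 0.0000
    outer loop
      vertex 0.00 17.00 0.00
      vertex 0.00 0.00 0.00
      vertex 0.00 0.00 23.00
    endloop
  endfacet
  facet normal -1.0000 0.0000 0.0000
    outer loop
      vertex 0.00 17.00 0.00
      vertex 0.00 0.00 23.00
      vertex 0.00 17.00 23.00
    endloop
  endfacet
endsolid part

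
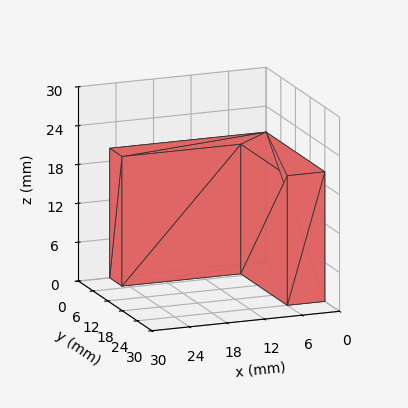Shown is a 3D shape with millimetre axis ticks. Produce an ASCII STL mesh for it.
Reading the render: the shape is an L-shaped prism: outer 25 × 24 mm, arm thicknesses ≈ 5 mm (horizontal) and 6 mm (vertical), extruded 20 mm in z (dimensions read to the nearest mm from the axis ticks). For the STL, each face is triangulated and given an outward normal.

solid part
  facet normal 0.0000 0.0000 -1.0000
    outer loop
      vertex 25.00 5.00 0.00
      vertex 25.00 0.00 0.00
      vertex 0.00 0.00 0.00
    endloop
  endfacet
  facet normal 0.0000 0.0000 -1.0000
    outer loop
      vertex 6.00 5.00 0.00
      vertex 25.00 5.00 0.00
      vertex 0.00 0.00 0.00
    endloop
  endfacet
  facet normal 0.0000 0.0000 -1.0000
    outer loop
      vertex 6.00 24.00 0.00
      vertex 6.00 5.00 0.00
      vertex 0.00 0.00 0.00
    endloop
  endfacet
  facet normal 0.0000 0.0000 -1.0000
    outer loop
      vertex 0.00 24.00 0.00
      vertex 6.00 24.00 0.00
      vertex 0.00 0.00 0.00
    endloop
  endfacet
  facet normal 0.0000 0.0000 1.0000
    outer loop
      vertex 0.00 0.00 20.00
      vertex 25.00 0.00 20.00
      vertex 25.00 5.00 20.00
    endloop
  endfacet
  facet normal 0.0000 0.0000 1.0000
    outer loop
      vertex 0.00 0.00 20.00
      vertex 25.00 5.00 20.00
      vertex 6.00 5.00 20.00
    endloop
  endfacet
  facet normal 0.0000 0.0000 1.0000
    outer loop
      vertex 0.00 0.00 20.00
      vertex 6.00 5.00 20.00
      vertex 6.00 24.00 20.00
    endloop
  endfacet
  facet normal 0.0000 0.0000 1.0000
    outer loop
      vertex 0.00 0.00 20.00
      vertex 6.00 24.00 20.00
      vertex 0.00 24.00 20.00
    endloop
  endfacet
  facet normal 0.0000 -1.0000 0.0000
    outer loop
      vertex 0.00 0.00 0.00
      vertex 25.00 0.00 0.00
      vertex 25.00 0.00 20.00
    endloop
  endfacet
  facet normal 0.0000 -1.0000 0.0000
    outer loop
      vertex 0.00 0.00 0.00
      vertex 25.00 0.00 20.00
      vertex 0.00 0.00 20.00
    endloop
  endfacet
  facet normal 1.0000 0.0000 0.0000
    outer loop
      vertex 25.00 0.00 0.00
      vertex 25.00 5.00 0.00
      vertex 25.00 5.00 20.00
    endloop
  endfacet
  facet normal 1.0000 0.0000 0.0000
    outer loop
      vertex 25.00 0.00 0.00
      vertex 25.00 5.00 20.00
      vertex 25.00 0.00 20.00
    endloop
  endfacet
  facet normal 0.0000 1.0000 0.0000
    outer loop
      vertex 25.00 5.00 0.00
      vertex 6.00 5.00 0.00
      vertex 6.00 5.00 20.00
    endloop
  endfacet
  facet normal 0.0000 1.0000 0.0000
    outer loop
      vertex 25.00 5.00 0.00
      vertex 6.00 5.00 20.00
      vertex 25.00 5.00 20.00
    endloop
  endfacet
  facet normal 1.0000 0.0000 0.0000
    outer loop
      vertex 6.00 5.00 0.00
      vertex 6.00 24.00 0.00
      vertex 6.00 24.00 20.00
    endloop
  endfacet
  facet normal 1.0000 0.0000 0.0000
    outer loop
      vertex 6.00 5.00 0.00
      vertex 6.00 24.00 20.00
      vertex 6.00 5.00 20.00
    endloop
  endfacet
  facet normal 0.0000 1.0000 0.0000
    outer loop
      vertex 6.00 24.00 0.00
      vertex 0.00 24.00 0.00
      vertex 0.00 24.00 20.00
    endloop
  endfacet
  facet normal 0.0000 1.0000 0.0000
    outer loop
      vertex 6.00 24.00 0.00
      vertex 0.00 24.00 20.00
      vertex 6.00 24.00 20.00
    endloop
  endfacet
  facet normal -1.0000 0.0000 0.0000
    outer loop
      vertex 0.00 24.00 0.00
      vertex 0.00 0.00 0.00
      vertex 0.00 0.00 20.00
    endloop
  endfacet
  facet normal -1.0000 0.0000 0.0000
    outer loop
      vertex 0.00 24.00 0.00
      vertex 0.00 0.00 20.00
      vertex 0.00 24.00 20.00
    endloop
  endfacet
endsolid part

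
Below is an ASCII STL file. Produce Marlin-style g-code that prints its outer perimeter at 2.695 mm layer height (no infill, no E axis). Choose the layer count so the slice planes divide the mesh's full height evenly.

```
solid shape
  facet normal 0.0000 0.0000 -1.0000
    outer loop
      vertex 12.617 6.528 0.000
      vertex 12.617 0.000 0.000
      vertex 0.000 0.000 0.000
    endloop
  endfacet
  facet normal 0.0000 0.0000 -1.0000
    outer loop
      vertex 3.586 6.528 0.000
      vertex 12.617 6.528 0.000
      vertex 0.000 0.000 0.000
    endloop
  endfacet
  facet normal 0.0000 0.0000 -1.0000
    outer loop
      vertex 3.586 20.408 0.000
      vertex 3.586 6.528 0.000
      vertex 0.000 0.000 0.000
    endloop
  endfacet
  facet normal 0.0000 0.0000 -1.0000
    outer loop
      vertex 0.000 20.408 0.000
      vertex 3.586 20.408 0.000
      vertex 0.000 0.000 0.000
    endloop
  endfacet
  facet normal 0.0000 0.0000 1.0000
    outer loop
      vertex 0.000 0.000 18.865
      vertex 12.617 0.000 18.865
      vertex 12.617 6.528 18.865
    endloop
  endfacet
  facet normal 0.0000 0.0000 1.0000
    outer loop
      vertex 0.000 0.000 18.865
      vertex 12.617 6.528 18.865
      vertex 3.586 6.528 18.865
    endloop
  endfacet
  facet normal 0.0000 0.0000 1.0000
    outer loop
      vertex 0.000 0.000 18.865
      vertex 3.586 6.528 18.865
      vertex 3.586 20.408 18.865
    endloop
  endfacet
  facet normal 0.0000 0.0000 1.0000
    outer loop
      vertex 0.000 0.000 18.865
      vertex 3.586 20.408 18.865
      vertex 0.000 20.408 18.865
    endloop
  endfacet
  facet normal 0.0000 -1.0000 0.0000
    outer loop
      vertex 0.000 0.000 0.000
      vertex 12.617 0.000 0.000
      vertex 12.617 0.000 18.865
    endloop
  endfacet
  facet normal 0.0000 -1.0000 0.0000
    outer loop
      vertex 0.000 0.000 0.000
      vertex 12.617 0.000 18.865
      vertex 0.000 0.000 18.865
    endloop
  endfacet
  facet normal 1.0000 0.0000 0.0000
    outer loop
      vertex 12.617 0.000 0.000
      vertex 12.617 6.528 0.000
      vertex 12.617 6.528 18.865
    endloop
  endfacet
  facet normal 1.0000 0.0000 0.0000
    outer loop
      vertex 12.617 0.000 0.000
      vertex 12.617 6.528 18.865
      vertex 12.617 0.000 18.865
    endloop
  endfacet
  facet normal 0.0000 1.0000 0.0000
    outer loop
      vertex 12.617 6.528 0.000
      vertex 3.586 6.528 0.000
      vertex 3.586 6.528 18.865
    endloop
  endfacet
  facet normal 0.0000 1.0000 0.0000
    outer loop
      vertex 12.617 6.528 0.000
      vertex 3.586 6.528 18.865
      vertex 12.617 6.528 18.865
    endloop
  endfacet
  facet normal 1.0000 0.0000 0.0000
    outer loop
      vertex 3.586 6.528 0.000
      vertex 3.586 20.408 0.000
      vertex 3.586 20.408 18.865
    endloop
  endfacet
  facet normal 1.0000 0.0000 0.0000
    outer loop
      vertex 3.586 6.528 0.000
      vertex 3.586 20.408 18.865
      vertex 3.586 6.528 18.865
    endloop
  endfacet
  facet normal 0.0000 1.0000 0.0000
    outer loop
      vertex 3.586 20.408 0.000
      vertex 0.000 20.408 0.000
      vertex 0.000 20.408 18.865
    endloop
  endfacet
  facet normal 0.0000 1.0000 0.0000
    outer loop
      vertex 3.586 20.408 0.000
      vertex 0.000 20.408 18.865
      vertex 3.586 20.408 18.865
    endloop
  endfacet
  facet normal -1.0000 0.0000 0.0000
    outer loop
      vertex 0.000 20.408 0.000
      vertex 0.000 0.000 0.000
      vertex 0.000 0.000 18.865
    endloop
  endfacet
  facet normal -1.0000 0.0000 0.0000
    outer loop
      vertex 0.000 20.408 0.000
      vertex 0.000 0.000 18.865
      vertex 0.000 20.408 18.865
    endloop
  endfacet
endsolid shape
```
; perimeter-only toolpath
G21 ; units = mm
G90 ; absolute positioning
G28 ; home
; layer 1
G0 Z2.695
G0 X0.000 Y0.000
G1 X12.617 Y0.000
G1 X12.617 Y6.528
G1 X3.586 Y6.528
G1 X3.586 Y20.408
G1 X0.000 Y20.408
G1 X0.000 Y0.000
; layer 2
G0 Z5.390
G0 X0.000 Y0.000
G1 X12.617 Y0.000
G1 X12.617 Y6.528
G1 X3.586 Y6.528
G1 X3.586 Y20.408
G1 X0.000 Y20.408
G1 X0.000 Y0.000
; layer 3
G0 Z8.085
G0 X0.000 Y0.000
G1 X12.617 Y0.000
G1 X12.617 Y6.528
G1 X3.586 Y6.528
G1 X3.586 Y20.408
G1 X0.000 Y20.408
G1 X0.000 Y0.000
; layer 4
G0 Z10.780
G0 X0.000 Y0.000
G1 X12.617 Y0.000
G1 X12.617 Y6.528
G1 X3.586 Y6.528
G1 X3.586 Y20.408
G1 X0.000 Y20.408
G1 X0.000 Y0.000
; layer 5
G0 Z13.475
G0 X0.000 Y0.000
G1 X12.617 Y0.000
G1 X12.617 Y6.528
G1 X3.586 Y6.528
G1 X3.586 Y20.408
G1 X0.000 Y20.408
G1 X0.000 Y0.000
; layer 6
G0 Z16.170
G0 X0.000 Y0.000
G1 X12.617 Y0.000
G1 X12.617 Y6.528
G1 X3.586 Y6.528
G1 X3.586 Y20.408
G1 X0.000 Y20.408
G1 X0.000 Y0.000
; layer 7
G0 Z18.865
G0 X0.000 Y0.000
G1 X12.617 Y0.000
G1 X12.617 Y6.528
G1 X3.586 Y6.528
G1 X3.586 Y20.408
G1 X0.000 Y20.408
G1 X0.000 Y0.000
M2 ; end

The solid is an L-shaped prism: outer 12.6 × 20.4 mm, arm thicknesses ≈ 6.53 mm (horizontal) and 3.59 mm (vertical), extruded 18.9 mm in z. Slicing at Δz = 2.695 mm — 7 equal slices spanning the solid's height, so layer i sits at z = i·h/7 — gives 7 non-empty perimeters. Each is a 6-segment closed polygon; G0 lifts to the layer z and rapids to the start vertex, then G1 traces the edges.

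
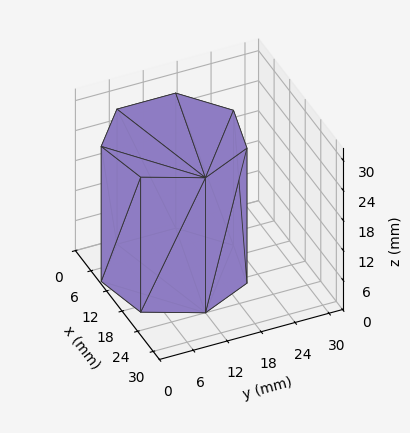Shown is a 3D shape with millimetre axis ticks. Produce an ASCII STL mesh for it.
Reading the render: the shape is a regular 7-sided prism (a cylinder approximated with 7 flat sides), circumscribed radius ≈ 12 mm, height ≈ 27 mm (dimensions read to the nearest mm from the axis ticks). For the STL, each face is triangulated and given an outward normal.

solid part
  facet normal 0.0000 0.0000 -1.0000
    outer loop
      vertex 9.3 23.7 0.0
      vertex 19.5 21.4 0.0
      vertex 24.0 12.0 0.0
    endloop
  endfacet
  facet normal 0.0000 0.0000 -1.0000
    outer loop
      vertex 1.2 17.2 0.0
      vertex 9.3 23.7 0.0
      vertex 24.0 12.0 0.0
    endloop
  endfacet
  facet normal 0.0000 0.0000 -1.0000
    outer loop
      vertex 1.2 6.8 0.0
      vertex 1.2 17.2 0.0
      vertex 24.0 12.0 0.0
    endloop
  endfacet
  facet normal 0.0000 0.0000 -1.0000
    outer loop
      vertex 9.3 0.3 0.0
      vertex 1.2 6.8 0.0
      vertex 24.0 12.0 0.0
    endloop
  endfacet
  facet normal 0.0000 0.0000 -1.0000
    outer loop
      vertex 19.5 2.6 0.0
      vertex 9.3 0.3 0.0
      vertex 24.0 12.0 0.0
    endloop
  endfacet
  facet normal 0.0000 0.0000 1.0000
    outer loop
      vertex 24.0 12.0 27.0
      vertex 19.5 21.4 27.0
      vertex 9.3 23.7 27.0
    endloop
  endfacet
  facet normal 0.0000 0.0000 1.0000
    outer loop
      vertex 24.0 12.0 27.0
      vertex 9.3 23.7 27.0
      vertex 1.2 17.2 27.0
    endloop
  endfacet
  facet normal 0.0000 0.0000 1.0000
    outer loop
      vertex 24.0 12.0 27.0
      vertex 1.2 17.2 27.0
      vertex 1.2 6.8 27.0
    endloop
  endfacet
  facet normal 0.0000 0.0000 1.0000
    outer loop
      vertex 24.0 12.0 27.0
      vertex 1.2 6.8 27.0
      vertex 9.3 0.3 27.0
    endloop
  endfacet
  facet normal 0.0000 0.0000 1.0000
    outer loop
      vertex 24.0 12.0 27.0
      vertex 9.3 0.3 27.0
      vertex 19.5 2.6 27.0
    endloop
  endfacet
  facet normal 0.9020 0.4318 0.0000
    outer loop
      vertex 24.0 12.0 0.0
      vertex 19.5 21.4 0.0
      vertex 19.5 21.4 27.0
    endloop
  endfacet
  facet normal 0.9020 0.4318 0.0000
    outer loop
      vertex 24.0 12.0 0.0
      vertex 19.5 21.4 27.0
      vertex 24.0 12.0 27.0
    endloop
  endfacet
  facet normal 0.2200 0.9755 0.0000
    outer loop
      vertex 19.5 21.4 0.0
      vertex 9.3 23.7 0.0
      vertex 9.3 23.7 27.0
    endloop
  endfacet
  facet normal 0.2200 0.9755 0.0000
    outer loop
      vertex 19.5 21.4 0.0
      vertex 9.3 23.7 27.0
      vertex 19.5 21.4 27.0
    endloop
  endfacet
  facet normal -0.6259 0.7799 0.0000
    outer loop
      vertex 9.3 23.7 0.0
      vertex 1.2 17.2 0.0
      vertex 1.2 17.2 27.0
    endloop
  endfacet
  facet normal -0.6259 0.7799 0.0000
    outer loop
      vertex 9.3 23.7 0.0
      vertex 1.2 17.2 27.0
      vertex 9.3 23.7 27.0
    endloop
  endfacet
  facet normal -1.0000 0.0000 0.0000
    outer loop
      vertex 1.2 17.2 0.0
      vertex 1.2 6.8 0.0
      vertex 1.2 6.8 27.0
    endloop
  endfacet
  facet normal -1.0000 0.0000 0.0000
    outer loop
      vertex 1.2 17.2 0.0
      vertex 1.2 6.8 27.0
      vertex 1.2 17.2 27.0
    endloop
  endfacet
  facet normal -0.6259 -0.7799 0.0000
    outer loop
      vertex 1.2 6.8 0.0
      vertex 9.3 0.3 0.0
      vertex 9.3 0.3 27.0
    endloop
  endfacet
  facet normal -0.6259 -0.7799 0.0000
    outer loop
      vertex 1.2 6.8 0.0
      vertex 9.3 0.3 27.0
      vertex 1.2 6.8 27.0
    endloop
  endfacet
  facet normal 0.2200 -0.9755 0.0000
    outer loop
      vertex 9.3 0.3 0.0
      vertex 19.5 2.6 0.0
      vertex 19.5 2.6 27.0
    endloop
  endfacet
  facet normal 0.2200 -0.9755 0.0000
    outer loop
      vertex 9.3 0.3 0.0
      vertex 19.5 2.6 27.0
      vertex 9.3 0.3 27.0
    endloop
  endfacet
  facet normal 0.9020 -0.4318 0.0000
    outer loop
      vertex 19.5 2.6 0.0
      vertex 24.0 12.0 0.0
      vertex 24.0 12.0 27.0
    endloop
  endfacet
  facet normal 0.9020 -0.4318 0.0000
    outer loop
      vertex 19.5 2.6 0.0
      vertex 24.0 12.0 27.0
      vertex 19.5 2.6 27.0
    endloop
  endfacet
endsolid part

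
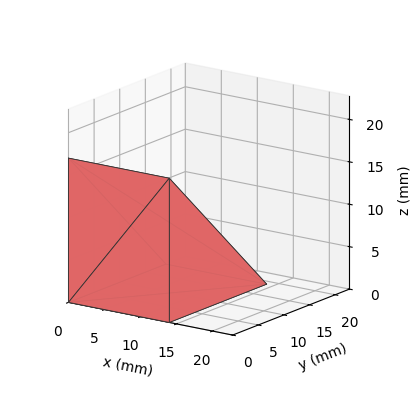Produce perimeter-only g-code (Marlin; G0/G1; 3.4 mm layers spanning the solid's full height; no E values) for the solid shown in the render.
Reading the render: the shape is a wedge (ramp): 14 × 19 mm base, rising to 17 mm along the y=0 edge and sloping linearly to z=0 at y=19 (dimensions read to the nearest mm from the axis ticks). For the g-code, the solid's height is divided into equal slices at the stated Δz and each level perimeter traced with G1 moves after a G0 lift.

; perimeter-only toolpath
G21 ; units = mm
G90 ; absolute positioning
G28 ; home
; layer 1
G0 Z3.4
G0 X0.0 Y0.0
G1 X14.0 Y0.0
G1 X14.0 Y15.2
G1 X0.0 Y15.2
G1 X0.0 Y0.0
; layer 2
G0 Z6.8
G0 X0.0 Y0.0
G1 X14.0 Y0.0
G1 X14.0 Y11.4
G1 X0.0 Y11.4
G1 X0.0 Y0.0
; layer 3
G0 Z10.2
G0 X0.0 Y0.0
G1 X14.0 Y0.0
G1 X14.0 Y7.6
G1 X0.0 Y7.6
G1 X0.0 Y0.0
; layer 4
G0 Z13.6
G0 X0.0 Y0.0
G1 X14.0 Y0.0
G1 X14.0 Y3.8
G1 X0.0 Y3.8
G1 X0.0 Y0.0
M2 ; end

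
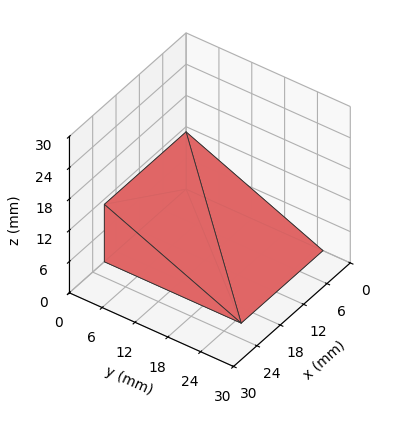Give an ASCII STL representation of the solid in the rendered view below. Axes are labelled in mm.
Reading the render: the shape is a wedge (ramp): 21 × 25 mm base, rising to 11 mm along the y=0 edge and sloping linearly to z=0 at y=25 (dimensions read to the nearest mm from the axis ticks). For the STL, each face is triangulated and given an outward normal.

solid part
  facet normal 0.0000 0.0000 -1.0000
    outer loop
      vertex 21.0 25.0 0.0
      vertex 21.0 0.0 0.0
      vertex 0.0 0.0 0.0
    endloop
  endfacet
  facet normal 0.0000 0.0000 -1.0000
    outer loop
      vertex 0.0 25.0 0.0
      vertex 21.0 25.0 0.0
      vertex 0.0 0.0 0.0
    endloop
  endfacet
  facet normal 0.0000 -1.0000 0.0000
    outer loop
      vertex 0.0 0.0 0.0
      vertex 21.0 0.0 0.0
      vertex 21.0 0.0 11.0
    endloop
  endfacet
  facet normal 0.0000 -1.0000 0.0000
    outer loop
      vertex 0.0 0.0 0.0
      vertex 21.0 0.0 11.0
      vertex 0.0 0.0 11.0
    endloop
  endfacet
  facet normal 0.0000 0.4027 0.9153
    outer loop
      vertex 0.0 0.0 11.0
      vertex 21.0 0.0 11.0
      vertex 21.0 25.0 0.0
    endloop
  endfacet
  facet normal 0.0000 0.4027 0.9153
    outer loop
      vertex 0.0 0.0 11.0
      vertex 21.0 25.0 0.0
      vertex 0.0 25.0 0.0
    endloop
  endfacet
  facet normal -1.0000 0.0000 0.0000
    outer loop
      vertex 0.0 0.0 11.0
      vertex 0.0 25.0 0.0
      vertex 0.0 0.0 0.0
    endloop
  endfacet
  facet normal 1.0000 0.0000 0.0000
    outer loop
      vertex 21.0 0.0 0.0
      vertex 21.0 25.0 0.0
      vertex 21.0 0.0 11.0
    endloop
  endfacet
endsolid part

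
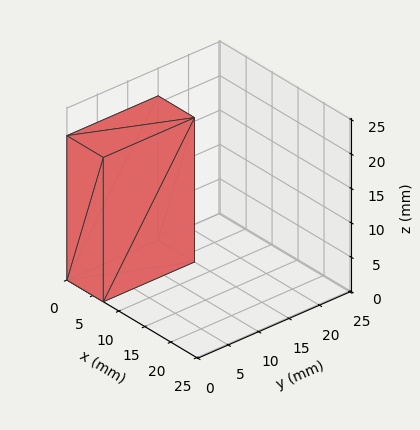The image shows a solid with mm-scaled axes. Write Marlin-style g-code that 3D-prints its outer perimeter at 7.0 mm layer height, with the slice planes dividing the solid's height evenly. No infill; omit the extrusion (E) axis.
Reading the render: the shape is a rectangular box, roughly 7 × 15 mm footprint and 21 mm tall (dimensions read to the nearest mm from the axis ticks). For the g-code, the solid's height is divided into equal slices at the stated Δz and each level perimeter traced with G1 moves after a G0 lift.

; perimeter-only toolpath
G21 ; units = mm
G90 ; absolute positioning
G28 ; home
; layer 1
G0 Z7.0
G0 X0.0 Y0.0
G1 X7.0 Y0.0
G1 X7.0 Y15.0
G1 X0.0 Y15.0
G1 X0.0 Y0.0
; layer 2
G0 Z14.0
G0 X0.0 Y0.0
G1 X7.0 Y0.0
G1 X7.0 Y15.0
G1 X0.0 Y15.0
G1 X0.0 Y0.0
; layer 3
G0 Z21.0
G0 X0.0 Y0.0
G1 X7.0 Y0.0
G1 X7.0 Y15.0
G1 X0.0 Y15.0
G1 X0.0 Y0.0
M2 ; end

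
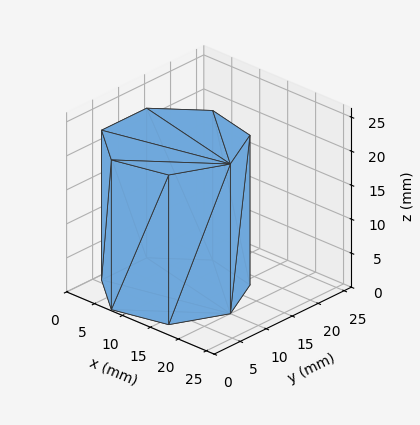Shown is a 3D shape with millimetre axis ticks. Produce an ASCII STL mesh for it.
Reading the render: the shape is a regular 7-sided prism (a cylinder approximated with 7 flat sides), circumscribed radius ≈ 10 mm, height ≈ 22 mm (dimensions read to the nearest mm from the axis ticks). For the STL, each face is triangulated and given an outward normal.

solid part
  facet normal 0.0000 0.0000 -1.0000
    outer loop
      vertex 7.775 19.749 0.000
      vertex 16.235 17.818 0.000
      vertex 20.000 10.000 0.000
    endloop
  endfacet
  facet normal 0.0000 0.0000 -1.0000
    outer loop
      vertex 0.990 14.339 0.000
      vertex 7.775 19.749 0.000
      vertex 20.000 10.000 0.000
    endloop
  endfacet
  facet normal 0.0000 0.0000 -1.0000
    outer loop
      vertex 0.990 5.661 0.000
      vertex 0.990 14.339 0.000
      vertex 20.000 10.000 0.000
    endloop
  endfacet
  facet normal 0.0000 0.0000 -1.0000
    outer loop
      vertex 7.775 0.251 0.000
      vertex 0.990 5.661 0.000
      vertex 20.000 10.000 0.000
    endloop
  endfacet
  facet normal 0.0000 0.0000 -1.0000
    outer loop
      vertex 16.235 2.182 0.000
      vertex 7.775 0.251 0.000
      vertex 20.000 10.000 0.000
    endloop
  endfacet
  facet normal 0.0000 0.0000 1.0000
    outer loop
      vertex 20.000 10.000 22.000
      vertex 16.235 17.818 22.000
      vertex 7.775 19.749 22.000
    endloop
  endfacet
  facet normal 0.0000 0.0000 1.0000
    outer loop
      vertex 20.000 10.000 22.000
      vertex 7.775 19.749 22.000
      vertex 0.990 14.339 22.000
    endloop
  endfacet
  facet normal 0.0000 0.0000 1.0000
    outer loop
      vertex 20.000 10.000 22.000
      vertex 0.990 14.339 22.000
      vertex 0.990 5.661 22.000
    endloop
  endfacet
  facet normal 0.0000 0.0000 1.0000
    outer loop
      vertex 20.000 10.000 22.000
      vertex 0.990 5.661 22.000
      vertex 7.775 0.251 22.000
    endloop
  endfacet
  facet normal 0.0000 0.0000 1.0000
    outer loop
      vertex 20.000 10.000 22.000
      vertex 7.775 0.251 22.000
      vertex 16.235 2.182 22.000
    endloop
  endfacet
  facet normal 0.9010 0.4339 0.0000
    outer loop
      vertex 20.000 10.000 0.000
      vertex 16.235 17.818 0.000
      vertex 16.235 17.818 22.000
    endloop
  endfacet
  facet normal 0.9010 0.4339 0.0000
    outer loop
      vertex 20.000 10.000 0.000
      vertex 16.235 17.818 22.000
      vertex 20.000 10.000 22.000
    endloop
  endfacet
  facet normal 0.2225 0.9749 0.0000
    outer loop
      vertex 16.235 17.818 0.000
      vertex 7.775 19.749 0.000
      vertex 7.775 19.749 22.000
    endloop
  endfacet
  facet normal 0.2225 0.9749 0.0000
    outer loop
      vertex 16.235 17.818 0.000
      vertex 7.775 19.749 22.000
      vertex 16.235 17.818 22.000
    endloop
  endfacet
  facet normal -0.6234 0.7819 0.0000
    outer loop
      vertex 7.775 19.749 0.000
      vertex 0.990 14.339 0.000
      vertex 0.990 14.339 22.000
    endloop
  endfacet
  facet normal -0.6234 0.7819 0.0000
    outer loop
      vertex 7.775 19.749 0.000
      vertex 0.990 14.339 22.000
      vertex 7.775 19.749 22.000
    endloop
  endfacet
  facet normal -1.0000 0.0000 0.0000
    outer loop
      vertex 0.990 14.339 0.000
      vertex 0.990 5.661 0.000
      vertex 0.990 5.661 22.000
    endloop
  endfacet
  facet normal -1.0000 0.0000 0.0000
    outer loop
      vertex 0.990 14.339 0.000
      vertex 0.990 5.661 22.000
      vertex 0.990 14.339 22.000
    endloop
  endfacet
  facet normal -0.6234 -0.7819 0.0000
    outer loop
      vertex 0.990 5.661 0.000
      vertex 7.775 0.251 0.000
      vertex 7.775 0.251 22.000
    endloop
  endfacet
  facet normal -0.6234 -0.7819 0.0000
    outer loop
      vertex 0.990 5.661 0.000
      vertex 7.775 0.251 22.000
      vertex 0.990 5.661 22.000
    endloop
  endfacet
  facet normal 0.2225 -0.9749 0.0000
    outer loop
      vertex 7.775 0.251 0.000
      vertex 16.235 2.182 0.000
      vertex 16.235 2.182 22.000
    endloop
  endfacet
  facet normal 0.2225 -0.9749 0.0000
    outer loop
      vertex 7.775 0.251 0.000
      vertex 16.235 2.182 22.000
      vertex 7.775 0.251 22.000
    endloop
  endfacet
  facet normal 0.9010 -0.4339 0.0000
    outer loop
      vertex 16.235 2.182 0.000
      vertex 20.000 10.000 0.000
      vertex 20.000 10.000 22.000
    endloop
  endfacet
  facet normal 0.9010 -0.4339 0.0000
    outer loop
      vertex 16.235 2.182 0.000
      vertex 20.000 10.000 22.000
      vertex 16.235 2.182 22.000
    endloop
  endfacet
endsolid part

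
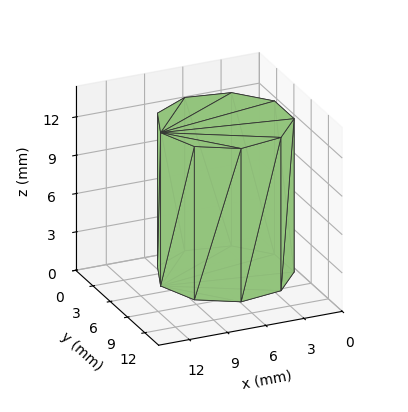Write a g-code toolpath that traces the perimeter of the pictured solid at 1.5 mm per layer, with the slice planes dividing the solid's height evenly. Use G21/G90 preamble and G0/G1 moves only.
Reading the render: the shape is a regular 9-sided prism (a cylinder approximated with 9 flat sides), circumscribed radius ≈ 5 mm, height ≈ 12 mm (dimensions read to the nearest mm from the axis ticks). For the g-code, the solid's height is divided into equal slices at the stated Δz and each level perimeter traced with G1 moves after a G0 lift.

; perimeter-only toolpath
G21 ; units = mm
G90 ; absolute positioning
G28 ; home
; layer 1
G0 Z1.5
G0 X10.0 Y5.0
G1 X8.8 Y8.2
G1 X5.9 Y9.9
G1 X2.5 Y9.3
G1 X0.3 Y6.7
G1 X0.3 Y3.3
G1 X2.5 Y0.7
G1 X5.9 Y0.1
G1 X8.8 Y1.8
G1 X10.0 Y5.0
; layer 2
G0 Z3.0
G0 X10.0 Y5.0
G1 X8.8 Y8.2
G1 X5.9 Y9.9
G1 X2.5 Y9.3
G1 X0.3 Y6.7
G1 X0.3 Y3.3
G1 X2.5 Y0.7
G1 X5.9 Y0.1
G1 X8.8 Y1.8
G1 X10.0 Y5.0
; layer 3
G0 Z4.5
G0 X10.0 Y5.0
G1 X8.8 Y8.2
G1 X5.9 Y9.9
G1 X2.5 Y9.3
G1 X0.3 Y6.7
G1 X0.3 Y3.3
G1 X2.5 Y0.7
G1 X5.9 Y0.1
G1 X8.8 Y1.8
G1 X10.0 Y5.0
; layer 4
G0 Z6.0
G0 X10.0 Y5.0
G1 X8.8 Y8.2
G1 X5.9 Y9.9
G1 X2.5 Y9.3
G1 X0.3 Y6.7
G1 X0.3 Y3.3
G1 X2.5 Y0.7
G1 X5.9 Y0.1
G1 X8.8 Y1.8
G1 X10.0 Y5.0
; layer 5
G0 Z7.5
G0 X10.0 Y5.0
G1 X8.8 Y8.2
G1 X5.9 Y9.9
G1 X2.5 Y9.3
G1 X0.3 Y6.7
G1 X0.3 Y3.3
G1 X2.5 Y0.7
G1 X5.9 Y0.1
G1 X8.8 Y1.8
G1 X10.0 Y5.0
; layer 6
G0 Z9.0
G0 X10.0 Y5.0
G1 X8.8 Y8.2
G1 X5.9 Y9.9
G1 X2.5 Y9.3
G1 X0.3 Y6.7
G1 X0.3 Y3.3
G1 X2.5 Y0.7
G1 X5.9 Y0.1
G1 X8.8 Y1.8
G1 X10.0 Y5.0
; layer 7
G0 Z10.5
G0 X10.0 Y5.0
G1 X8.8 Y8.2
G1 X5.9 Y9.9
G1 X2.5 Y9.3
G1 X0.3 Y6.7
G1 X0.3 Y3.3
G1 X2.5 Y0.7
G1 X5.9 Y0.1
G1 X8.8 Y1.8
G1 X10.0 Y5.0
; layer 8
G0 Z12.0
G0 X10.0 Y5.0
G1 X8.8 Y8.2
G1 X5.9 Y9.9
G1 X2.5 Y9.3
G1 X0.3 Y6.7
G1 X0.3 Y3.3
G1 X2.5 Y0.7
G1 X5.9 Y0.1
G1 X8.8 Y1.8
G1 X10.0 Y5.0
M2 ; end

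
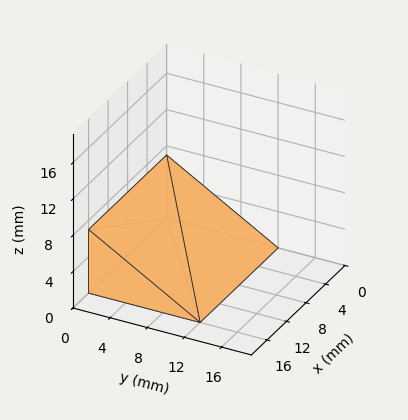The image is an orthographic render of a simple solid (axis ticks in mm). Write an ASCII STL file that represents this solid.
Reading the render: the shape is a wedge (ramp): 16 × 12 mm base, rising to 7 mm along the y=0 edge and sloping linearly to z=0 at y=12 (dimensions read to the nearest mm from the axis ticks). For the STL, each face is triangulated and given an outward normal.

solid part
  facet normal 0.0000 0.0000 -1.0000
    outer loop
      vertex 16.00 12.00 0.00
      vertex 16.00 0.00 0.00
      vertex 0.00 0.00 0.00
    endloop
  endfacet
  facet normal 0.0000 0.0000 -1.0000
    outer loop
      vertex 0.00 12.00 0.00
      vertex 16.00 12.00 0.00
      vertex 0.00 0.00 0.00
    endloop
  endfacet
  facet normal 0.0000 -1.0000 0.0000
    outer loop
      vertex 0.00 0.00 0.00
      vertex 16.00 0.00 0.00
      vertex 16.00 0.00 7.00
    endloop
  endfacet
  facet normal 0.0000 -1.0000 0.0000
    outer loop
      vertex 0.00 0.00 0.00
      vertex 16.00 0.00 7.00
      vertex 0.00 0.00 7.00
    endloop
  endfacet
  facet normal 0.0000 0.5039 0.8638
    outer loop
      vertex 0.00 0.00 7.00
      vertex 16.00 0.00 7.00
      vertex 16.00 12.00 0.00
    endloop
  endfacet
  facet normal 0.0000 0.5039 0.8638
    outer loop
      vertex 0.00 0.00 7.00
      vertex 16.00 12.00 0.00
      vertex 0.00 12.00 0.00
    endloop
  endfacet
  facet normal -1.0000 0.0000 0.0000
    outer loop
      vertex 0.00 0.00 7.00
      vertex 0.00 12.00 0.00
      vertex 0.00 0.00 0.00
    endloop
  endfacet
  facet normal 1.0000 0.0000 0.0000
    outer loop
      vertex 16.00 0.00 0.00
      vertex 16.00 12.00 0.00
      vertex 16.00 0.00 7.00
    endloop
  endfacet
endsolid part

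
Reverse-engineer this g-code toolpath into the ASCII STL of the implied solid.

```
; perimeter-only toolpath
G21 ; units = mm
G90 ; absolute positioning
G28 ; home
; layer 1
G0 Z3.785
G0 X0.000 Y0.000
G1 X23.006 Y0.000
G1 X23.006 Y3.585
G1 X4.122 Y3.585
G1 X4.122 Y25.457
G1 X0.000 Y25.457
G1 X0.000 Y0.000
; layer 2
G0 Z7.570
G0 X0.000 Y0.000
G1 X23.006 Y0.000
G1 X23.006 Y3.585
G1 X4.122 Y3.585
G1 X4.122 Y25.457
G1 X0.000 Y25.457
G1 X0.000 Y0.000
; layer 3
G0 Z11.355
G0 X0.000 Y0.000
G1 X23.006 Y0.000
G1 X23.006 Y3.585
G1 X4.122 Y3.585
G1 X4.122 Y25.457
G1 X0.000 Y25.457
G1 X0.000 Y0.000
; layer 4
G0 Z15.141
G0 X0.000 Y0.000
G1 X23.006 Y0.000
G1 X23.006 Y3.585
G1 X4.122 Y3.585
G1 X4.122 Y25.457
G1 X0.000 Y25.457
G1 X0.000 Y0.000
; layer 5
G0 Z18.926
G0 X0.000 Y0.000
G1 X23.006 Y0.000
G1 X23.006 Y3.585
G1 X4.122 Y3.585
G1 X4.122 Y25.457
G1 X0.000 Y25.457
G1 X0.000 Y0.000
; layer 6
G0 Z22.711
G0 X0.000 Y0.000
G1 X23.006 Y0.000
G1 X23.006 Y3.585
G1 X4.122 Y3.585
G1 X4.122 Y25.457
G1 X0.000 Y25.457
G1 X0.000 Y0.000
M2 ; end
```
solid part
  facet normal 0.0000 0.0000 -1.0000
    outer loop
      vertex 23.006 3.585 0.000
      vertex 23.006 0.000 0.000
      vertex 0.000 0.000 0.000
    endloop
  endfacet
  facet normal 0.0000 0.0000 -1.0000
    outer loop
      vertex 4.122 3.585 0.000
      vertex 23.006 3.585 0.000
      vertex 0.000 0.000 0.000
    endloop
  endfacet
  facet normal 0.0000 0.0000 -1.0000
    outer loop
      vertex 4.122 25.457 0.000
      vertex 4.122 3.585 0.000
      vertex 0.000 0.000 0.000
    endloop
  endfacet
  facet normal 0.0000 0.0000 -1.0000
    outer loop
      vertex 0.000 25.457 0.000
      vertex 4.122 25.457 0.000
      vertex 0.000 0.000 0.000
    endloop
  endfacet
  facet normal 0.0000 0.0000 1.0000
    outer loop
      vertex 0.000 0.000 22.711
      vertex 23.006 0.000 22.711
      vertex 23.006 3.585 22.711
    endloop
  endfacet
  facet normal 0.0000 0.0000 1.0000
    outer loop
      vertex 0.000 0.000 22.711
      vertex 23.006 3.585 22.711
      vertex 4.122 3.585 22.711
    endloop
  endfacet
  facet normal 0.0000 0.0000 1.0000
    outer loop
      vertex 0.000 0.000 22.711
      vertex 4.122 3.585 22.711
      vertex 4.122 25.457 22.711
    endloop
  endfacet
  facet normal 0.0000 0.0000 1.0000
    outer loop
      vertex 0.000 0.000 22.711
      vertex 4.122 25.457 22.711
      vertex 0.000 25.457 22.711
    endloop
  endfacet
  facet normal 0.0000 -1.0000 0.0000
    outer loop
      vertex 0.000 0.000 0.000
      vertex 23.006 0.000 0.000
      vertex 23.006 0.000 22.711
    endloop
  endfacet
  facet normal 0.0000 -1.0000 0.0000
    outer loop
      vertex 0.000 0.000 0.000
      vertex 23.006 0.000 22.711
      vertex 0.000 0.000 22.711
    endloop
  endfacet
  facet normal 1.0000 0.0000 0.0000
    outer loop
      vertex 23.006 0.000 0.000
      vertex 23.006 3.585 0.000
      vertex 23.006 3.585 22.711
    endloop
  endfacet
  facet normal 1.0000 0.0000 0.0000
    outer loop
      vertex 23.006 0.000 0.000
      vertex 23.006 3.585 22.711
      vertex 23.006 0.000 22.711
    endloop
  endfacet
  facet normal 0.0000 1.0000 0.0000
    outer loop
      vertex 23.006 3.585 0.000
      vertex 4.122 3.585 0.000
      vertex 4.122 3.585 22.711
    endloop
  endfacet
  facet normal 0.0000 1.0000 0.0000
    outer loop
      vertex 23.006 3.585 0.000
      vertex 4.122 3.585 22.711
      vertex 23.006 3.585 22.711
    endloop
  endfacet
  facet normal 1.0000 0.0000 0.0000
    outer loop
      vertex 4.122 3.585 0.000
      vertex 4.122 25.457 0.000
      vertex 4.122 25.457 22.711
    endloop
  endfacet
  facet normal 1.0000 0.0000 0.0000
    outer loop
      vertex 4.122 3.585 0.000
      vertex 4.122 25.457 22.711
      vertex 4.122 3.585 22.711
    endloop
  endfacet
  facet normal 0.0000 1.0000 0.0000
    outer loop
      vertex 4.122 25.457 0.000
      vertex 0.000 25.457 0.000
      vertex 0.000 25.457 22.711
    endloop
  endfacet
  facet normal 0.0000 1.0000 0.0000
    outer loop
      vertex 4.122 25.457 0.000
      vertex 0.000 25.457 22.711
      vertex 4.122 25.457 22.711
    endloop
  endfacet
  facet normal -1.0000 0.0000 0.0000
    outer loop
      vertex 0.000 25.457 0.000
      vertex 0.000 0.000 0.000
      vertex 0.000 0.000 22.711
    endloop
  endfacet
  facet normal -1.0000 0.0000 0.0000
    outer loop
      vertex 0.000 25.457 0.000
      vertex 0.000 0.000 22.711
      vertex 0.000 25.457 22.711
    endloop
  endfacet
endsolid part

The G0 Z moves step by Δz≈3.785 mm. Every layer's G1 loop is the same polygon, so the solid is a straight extrusion of it from z=0 to z≈22.7. Closing with flat bottom and top caps and triangulating gives 20 facets — an L-shaped prism: outer 23 × 25.5 mm, arm thicknesses ≈ 3.58 mm (horizontal) and 4.12 mm (vertical), extruded 22.7 mm in z.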